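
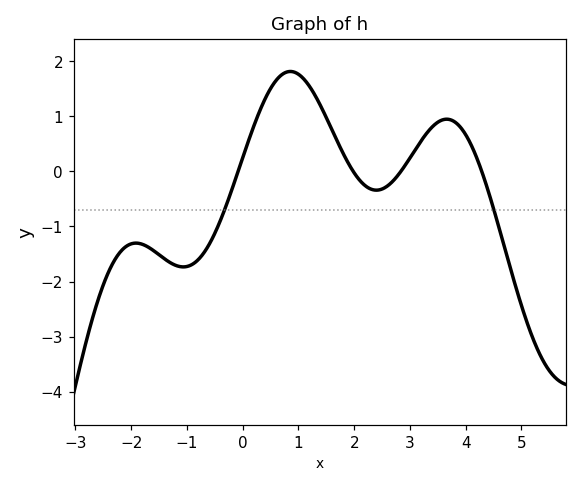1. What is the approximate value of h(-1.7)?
-1.37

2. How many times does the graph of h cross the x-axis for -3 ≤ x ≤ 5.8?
4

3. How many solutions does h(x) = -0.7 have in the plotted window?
2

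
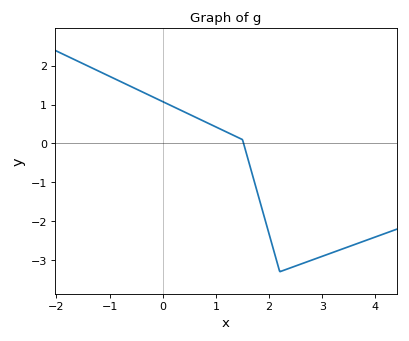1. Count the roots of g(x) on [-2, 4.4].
1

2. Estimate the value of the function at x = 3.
-2.9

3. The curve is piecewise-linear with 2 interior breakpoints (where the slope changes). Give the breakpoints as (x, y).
(1.5, 0.1); (2.2, -3.3)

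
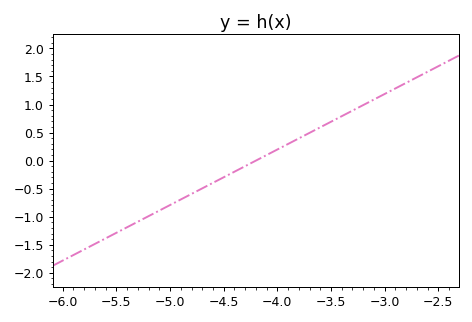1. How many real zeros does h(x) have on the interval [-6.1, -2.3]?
1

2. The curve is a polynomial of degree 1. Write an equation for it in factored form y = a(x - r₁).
y = 0.99(x + 4.2)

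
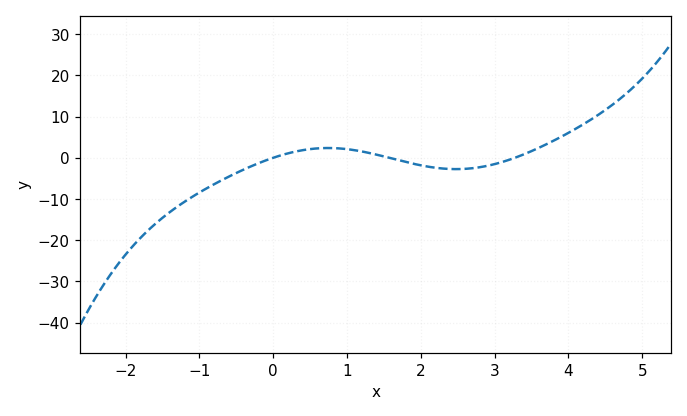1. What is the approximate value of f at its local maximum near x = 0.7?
2.38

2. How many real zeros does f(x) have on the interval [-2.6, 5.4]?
3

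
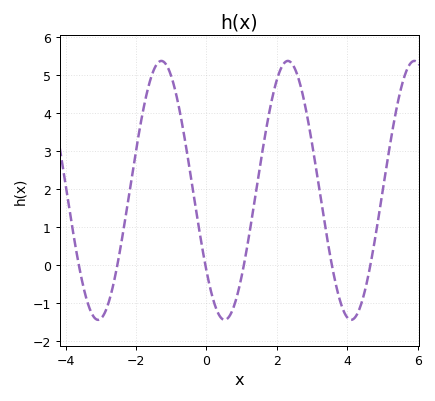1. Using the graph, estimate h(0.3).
-1.21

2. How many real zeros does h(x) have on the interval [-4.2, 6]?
6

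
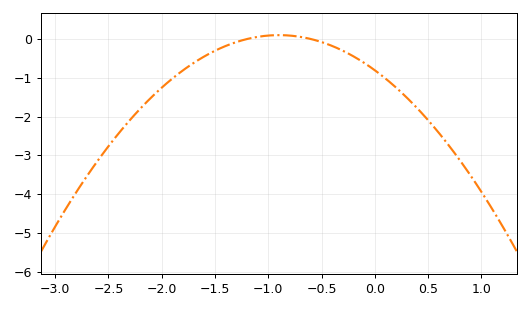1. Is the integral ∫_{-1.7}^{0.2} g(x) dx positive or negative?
negative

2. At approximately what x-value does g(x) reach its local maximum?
-0.9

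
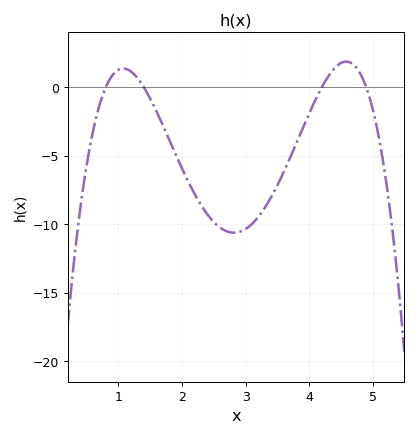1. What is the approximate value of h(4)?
-1.93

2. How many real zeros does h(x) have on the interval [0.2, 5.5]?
4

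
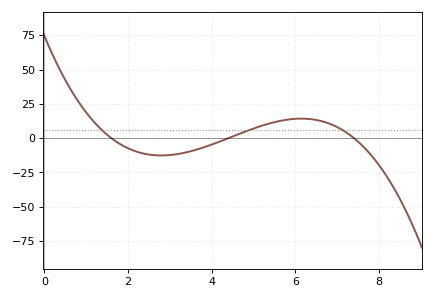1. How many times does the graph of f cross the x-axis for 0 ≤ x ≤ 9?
3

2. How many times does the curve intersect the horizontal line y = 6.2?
3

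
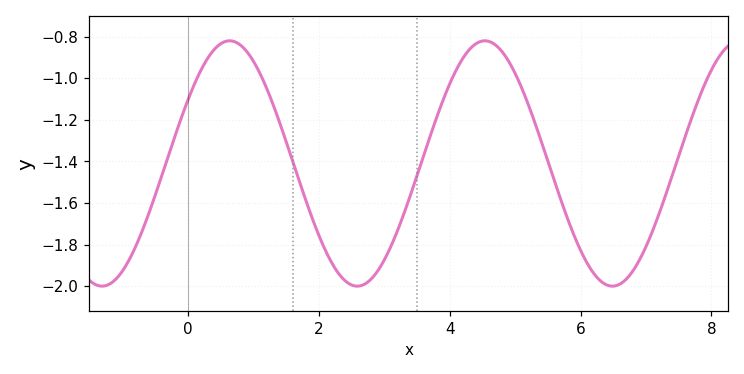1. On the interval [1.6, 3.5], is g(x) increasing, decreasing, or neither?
neither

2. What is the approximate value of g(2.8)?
-1.96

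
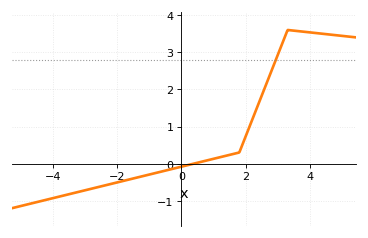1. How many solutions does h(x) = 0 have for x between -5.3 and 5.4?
1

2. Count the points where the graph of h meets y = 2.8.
1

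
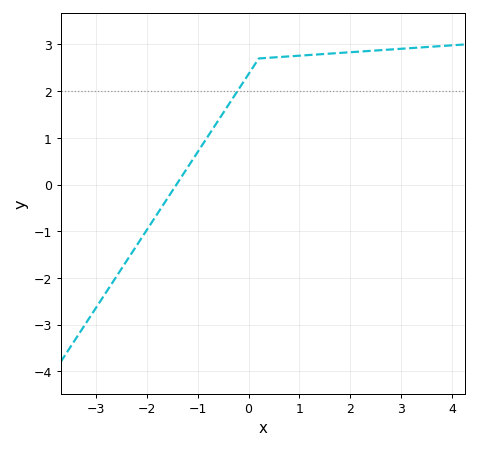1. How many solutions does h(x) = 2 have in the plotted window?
1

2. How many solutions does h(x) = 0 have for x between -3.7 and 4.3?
1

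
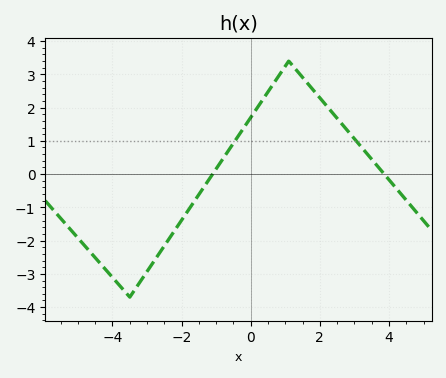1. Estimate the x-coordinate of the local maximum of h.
1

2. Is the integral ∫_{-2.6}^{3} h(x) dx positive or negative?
positive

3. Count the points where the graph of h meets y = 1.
2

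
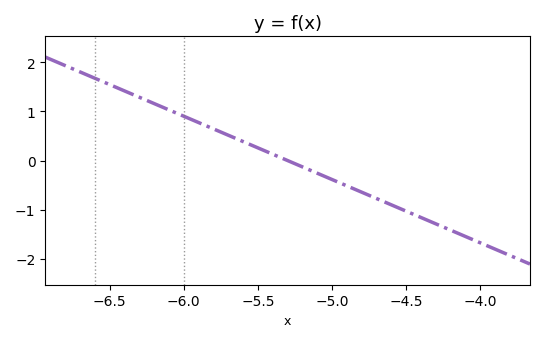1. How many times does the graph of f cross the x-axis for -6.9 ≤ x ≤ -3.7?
1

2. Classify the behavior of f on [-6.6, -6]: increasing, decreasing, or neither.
decreasing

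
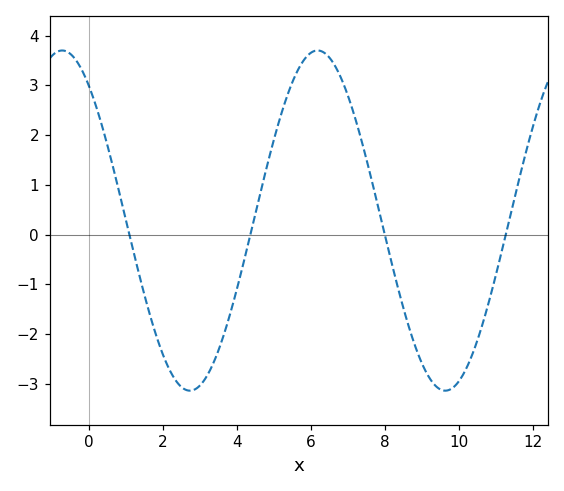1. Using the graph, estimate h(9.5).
-3.11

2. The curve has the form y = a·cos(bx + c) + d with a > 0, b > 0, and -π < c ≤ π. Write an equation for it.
y = 3.42cos(0.91x + 0.652) + 0.28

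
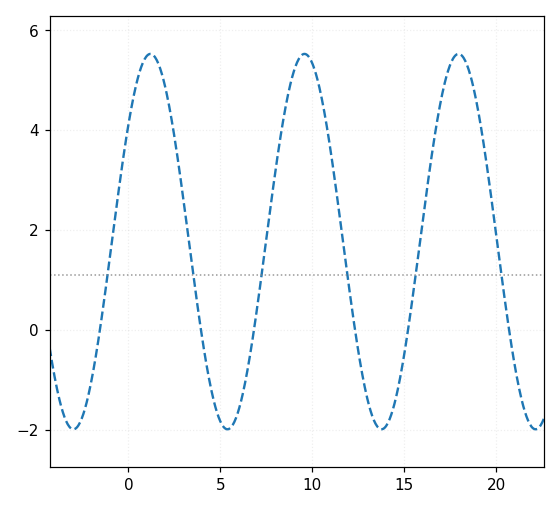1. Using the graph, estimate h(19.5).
3.2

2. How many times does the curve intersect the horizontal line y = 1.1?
6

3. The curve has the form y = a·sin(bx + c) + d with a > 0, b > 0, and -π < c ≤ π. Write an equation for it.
y = 3.76sin(0.75x + 0.67) + 1.77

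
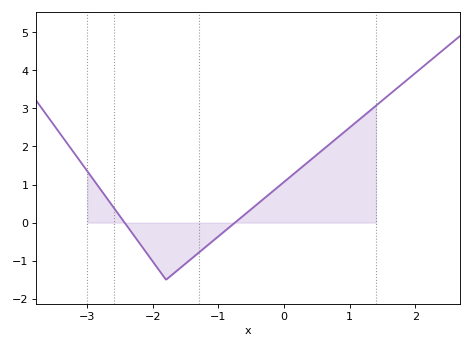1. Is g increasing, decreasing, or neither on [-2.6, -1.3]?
neither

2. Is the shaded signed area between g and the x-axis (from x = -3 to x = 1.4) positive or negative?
positive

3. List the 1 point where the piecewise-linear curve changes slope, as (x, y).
(-1.8, -1.5)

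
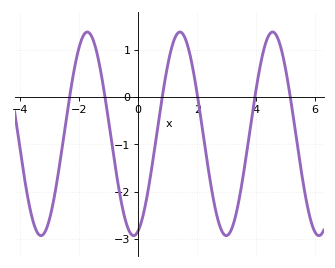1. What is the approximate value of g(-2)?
1.1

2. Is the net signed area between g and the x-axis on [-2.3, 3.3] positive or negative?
negative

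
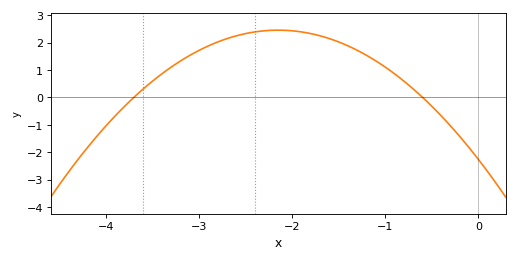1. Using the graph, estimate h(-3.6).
0.3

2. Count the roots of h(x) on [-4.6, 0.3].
2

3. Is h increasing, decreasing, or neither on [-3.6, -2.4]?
increasing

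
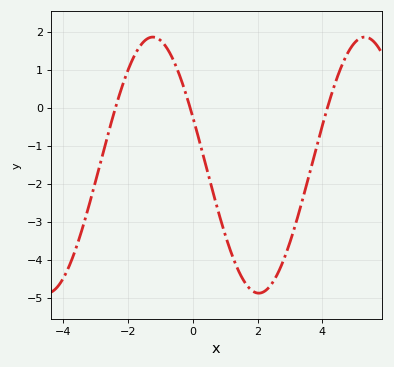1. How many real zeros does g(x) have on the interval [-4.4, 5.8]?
3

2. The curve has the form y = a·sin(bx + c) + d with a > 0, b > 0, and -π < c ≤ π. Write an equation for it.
y = 3.37sin(0.96x + 2.8) - 1.51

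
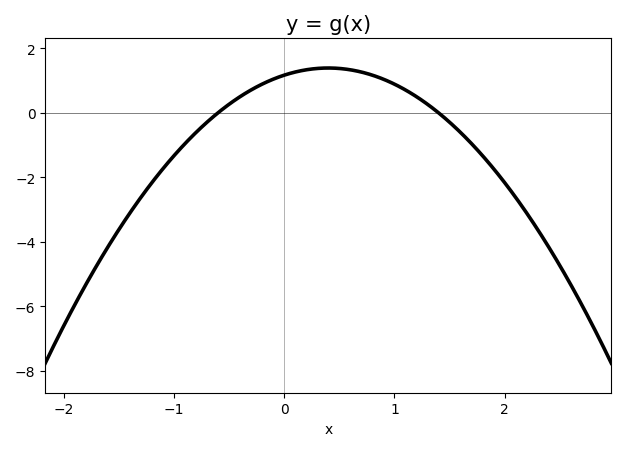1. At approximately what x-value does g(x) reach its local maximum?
0.4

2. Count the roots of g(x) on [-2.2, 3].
2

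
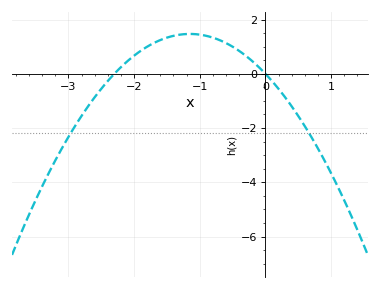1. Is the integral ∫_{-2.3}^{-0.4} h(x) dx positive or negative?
positive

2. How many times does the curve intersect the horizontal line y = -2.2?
2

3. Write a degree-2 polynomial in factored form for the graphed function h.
y = -1.11(x + 2.3)(x - 0)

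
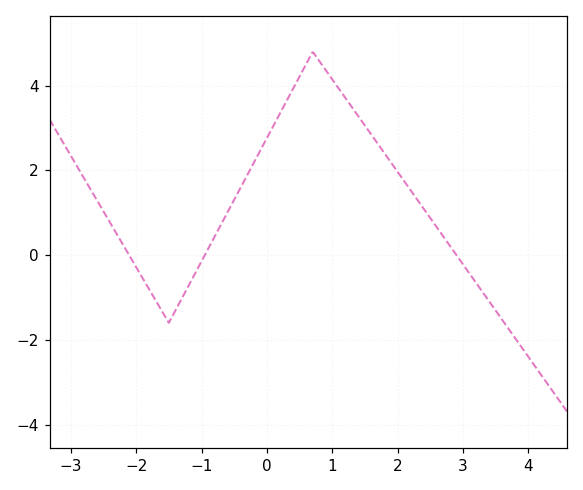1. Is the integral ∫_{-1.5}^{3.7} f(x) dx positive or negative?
positive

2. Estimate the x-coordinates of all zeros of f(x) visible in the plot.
-2.2, -1, 2.8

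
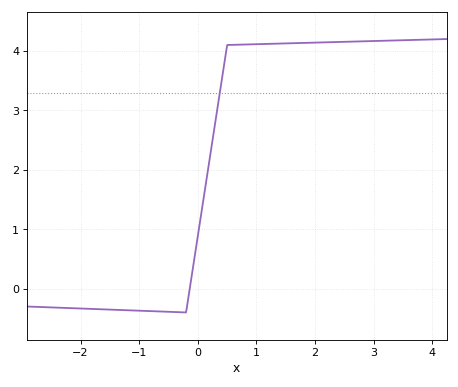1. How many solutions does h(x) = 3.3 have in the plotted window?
1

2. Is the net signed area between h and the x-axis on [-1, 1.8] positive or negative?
positive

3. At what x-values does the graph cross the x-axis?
-0.138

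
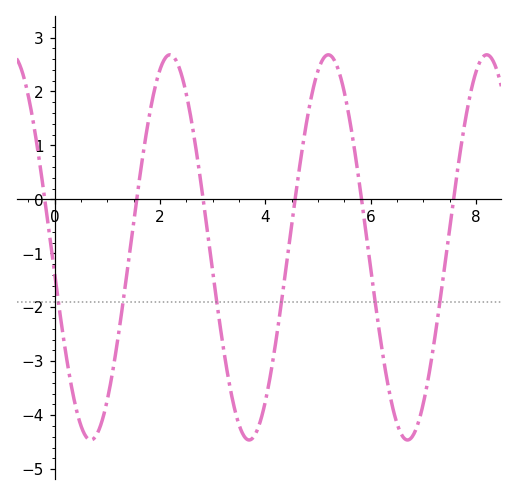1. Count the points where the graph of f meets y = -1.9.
6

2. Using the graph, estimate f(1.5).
-0.4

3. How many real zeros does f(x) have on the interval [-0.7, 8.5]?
6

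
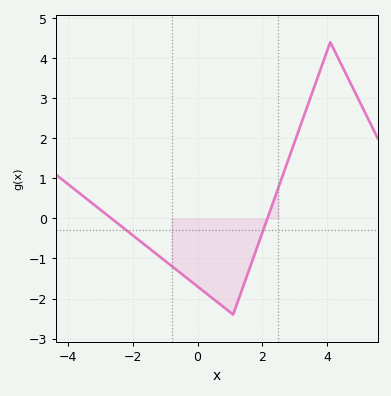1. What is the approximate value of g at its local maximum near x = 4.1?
4.4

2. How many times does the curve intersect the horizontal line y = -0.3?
2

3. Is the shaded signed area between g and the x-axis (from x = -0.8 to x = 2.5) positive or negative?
negative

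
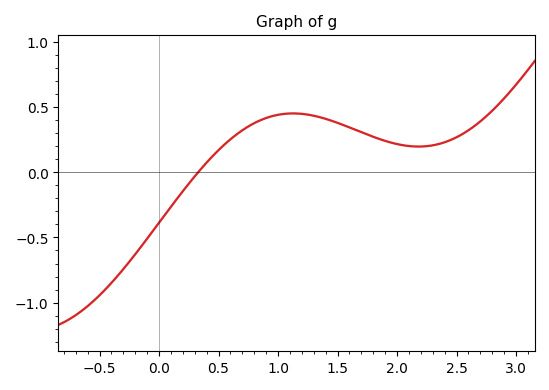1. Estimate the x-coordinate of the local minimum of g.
2.2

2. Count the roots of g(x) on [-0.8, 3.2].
1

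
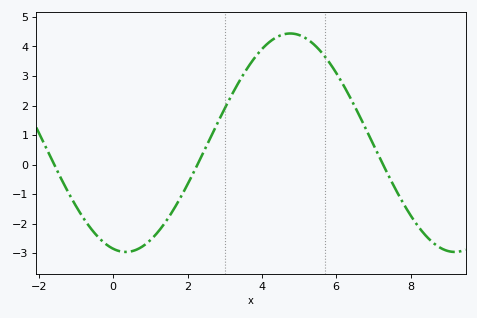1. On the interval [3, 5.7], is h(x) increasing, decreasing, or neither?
neither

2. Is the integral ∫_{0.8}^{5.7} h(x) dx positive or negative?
positive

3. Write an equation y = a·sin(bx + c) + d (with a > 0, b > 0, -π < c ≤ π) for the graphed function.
y = 3.7sin(0.71x - 1.81) + 0.74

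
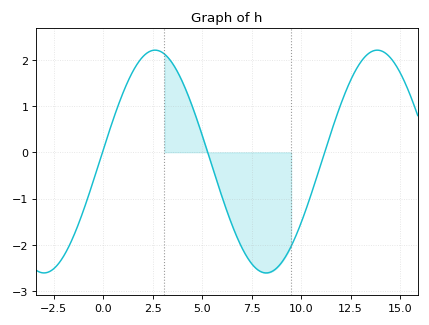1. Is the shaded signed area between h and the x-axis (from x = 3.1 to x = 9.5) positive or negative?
negative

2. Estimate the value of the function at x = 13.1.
2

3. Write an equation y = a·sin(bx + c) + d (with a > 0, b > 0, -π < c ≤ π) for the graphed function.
y = 2.41sin(0.56x + 0.1) - 0.2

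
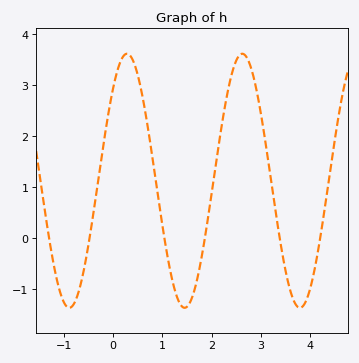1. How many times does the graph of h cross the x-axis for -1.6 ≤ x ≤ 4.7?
6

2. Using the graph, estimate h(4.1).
-0.5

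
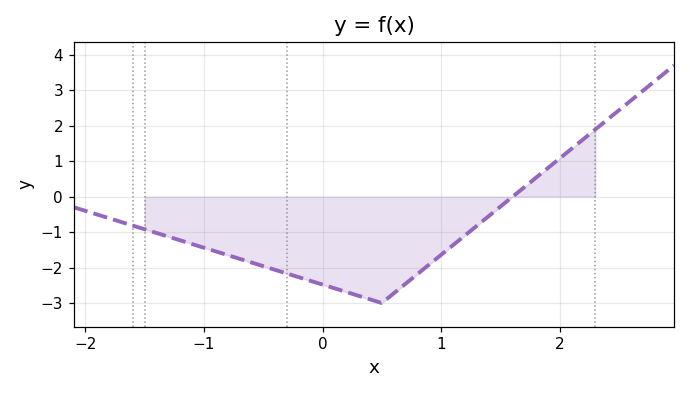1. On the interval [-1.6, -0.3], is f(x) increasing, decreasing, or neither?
decreasing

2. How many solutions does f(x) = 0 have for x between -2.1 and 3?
1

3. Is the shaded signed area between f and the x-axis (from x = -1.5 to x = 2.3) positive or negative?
negative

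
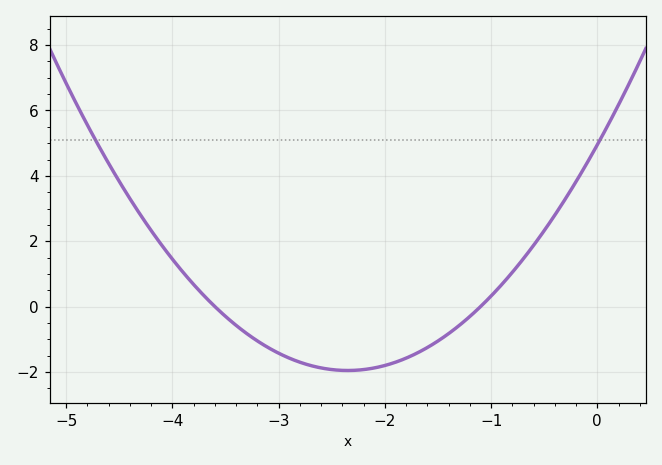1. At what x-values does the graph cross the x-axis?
-3.6, -1.1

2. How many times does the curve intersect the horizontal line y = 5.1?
2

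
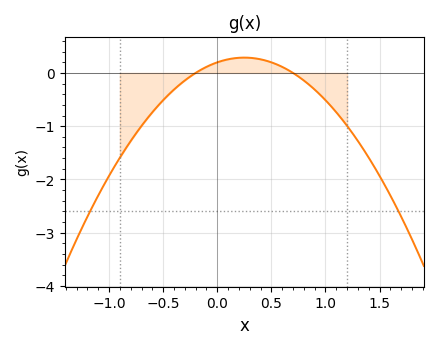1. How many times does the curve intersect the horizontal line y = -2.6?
2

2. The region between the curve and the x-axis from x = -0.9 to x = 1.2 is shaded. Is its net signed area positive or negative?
negative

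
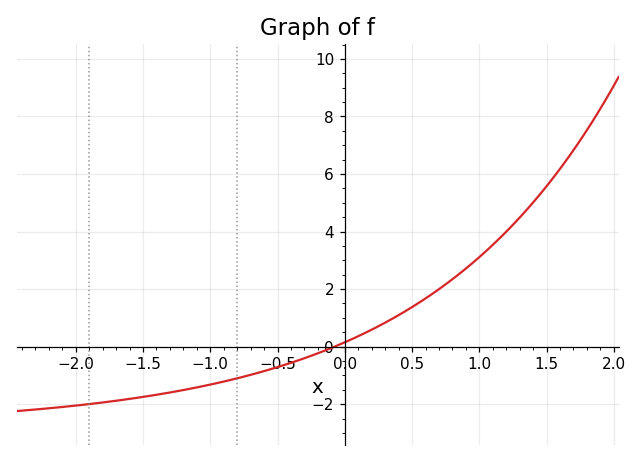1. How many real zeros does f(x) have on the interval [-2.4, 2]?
1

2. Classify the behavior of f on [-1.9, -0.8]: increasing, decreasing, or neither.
increasing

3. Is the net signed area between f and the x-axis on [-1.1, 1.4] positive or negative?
positive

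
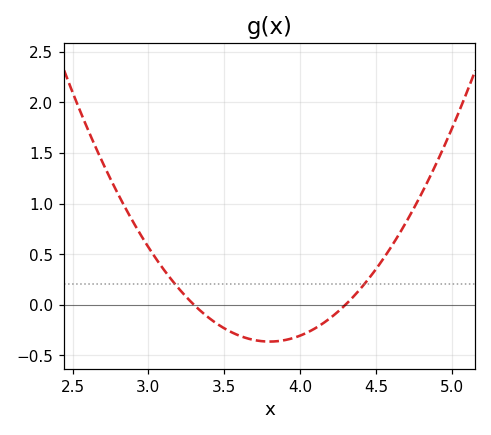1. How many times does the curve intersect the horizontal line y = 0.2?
2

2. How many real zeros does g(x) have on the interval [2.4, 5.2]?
2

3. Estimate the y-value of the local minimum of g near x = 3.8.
-0.365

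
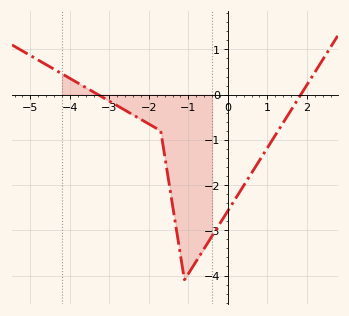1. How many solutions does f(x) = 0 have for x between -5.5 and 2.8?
2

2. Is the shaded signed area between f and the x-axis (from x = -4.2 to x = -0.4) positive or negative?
negative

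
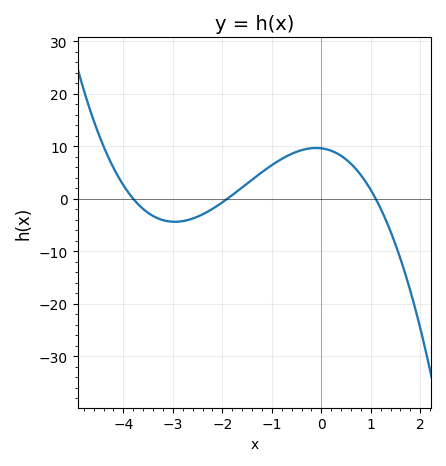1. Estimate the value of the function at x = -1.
6.4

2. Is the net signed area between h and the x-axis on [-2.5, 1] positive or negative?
positive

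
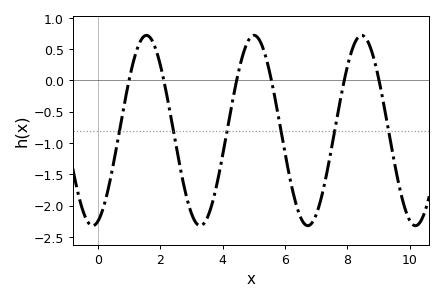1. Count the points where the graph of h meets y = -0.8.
6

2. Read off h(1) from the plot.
0.008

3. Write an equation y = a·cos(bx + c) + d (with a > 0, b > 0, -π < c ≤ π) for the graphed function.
y = 1.52cos(1.82x - 2.83) - 0.8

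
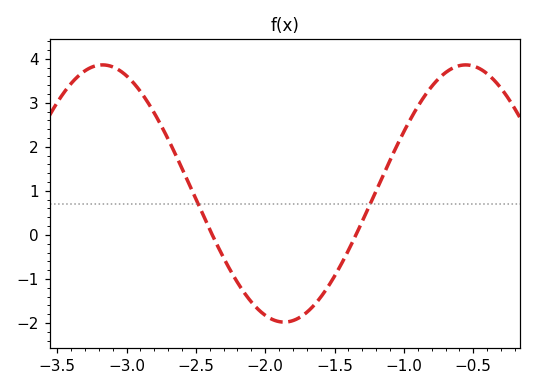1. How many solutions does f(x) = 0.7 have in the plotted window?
2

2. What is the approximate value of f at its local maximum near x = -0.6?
3.9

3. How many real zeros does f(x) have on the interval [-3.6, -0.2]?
2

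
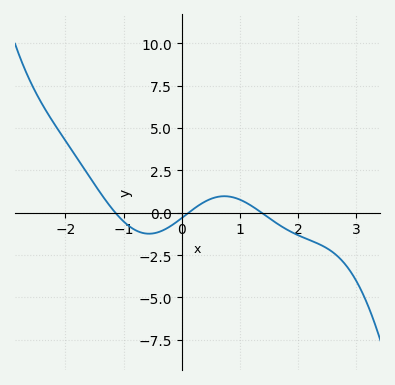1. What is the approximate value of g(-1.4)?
1.17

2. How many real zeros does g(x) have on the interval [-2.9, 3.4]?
3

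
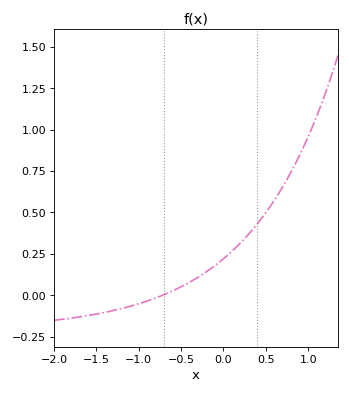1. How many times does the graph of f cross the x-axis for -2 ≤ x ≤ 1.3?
1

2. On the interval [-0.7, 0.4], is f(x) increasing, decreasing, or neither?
increasing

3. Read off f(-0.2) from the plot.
0.14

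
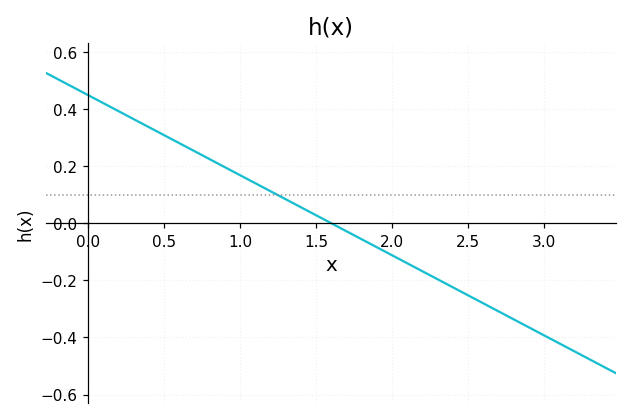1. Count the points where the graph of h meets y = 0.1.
1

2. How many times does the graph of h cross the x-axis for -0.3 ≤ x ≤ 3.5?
1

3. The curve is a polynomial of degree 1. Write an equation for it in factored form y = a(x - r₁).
y = -0.28(x - 1.6)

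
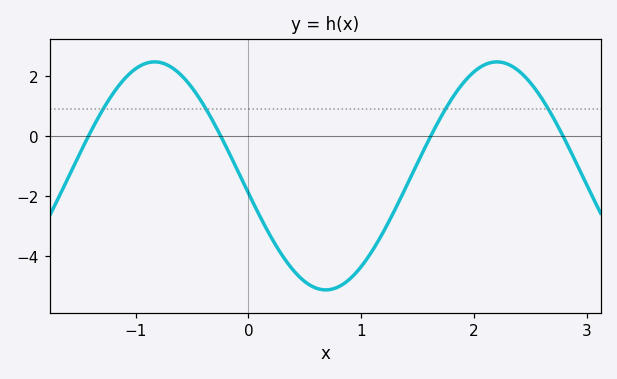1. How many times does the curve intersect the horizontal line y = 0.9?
4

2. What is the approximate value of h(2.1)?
2.4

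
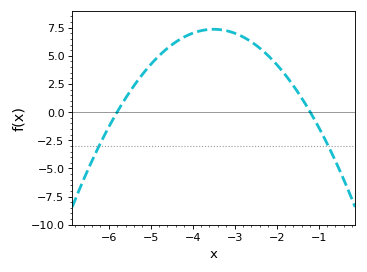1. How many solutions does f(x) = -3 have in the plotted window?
2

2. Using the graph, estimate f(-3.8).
7.23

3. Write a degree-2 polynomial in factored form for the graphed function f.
y = -1.39(x + 5.8)(x + 1.2)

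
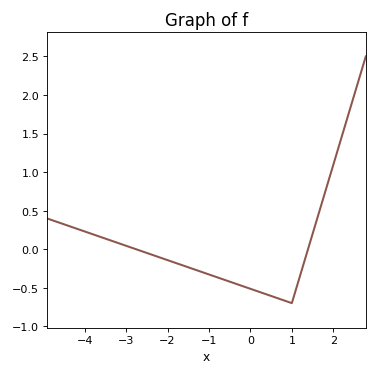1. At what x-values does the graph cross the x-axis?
-2.8, 1.4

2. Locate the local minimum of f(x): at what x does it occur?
1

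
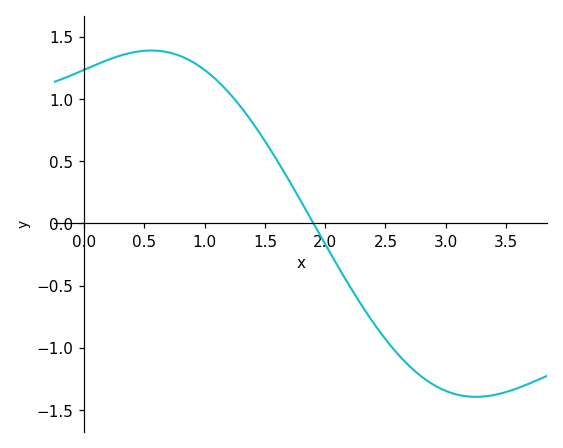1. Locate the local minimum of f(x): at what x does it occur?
3.25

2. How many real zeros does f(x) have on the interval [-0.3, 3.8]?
1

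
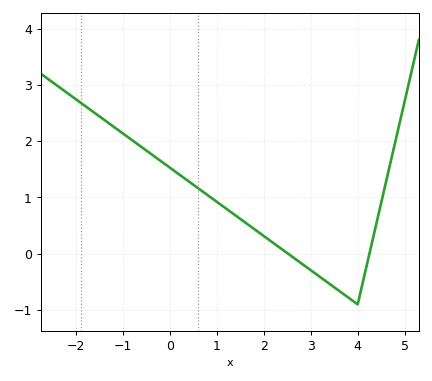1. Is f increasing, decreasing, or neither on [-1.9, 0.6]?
decreasing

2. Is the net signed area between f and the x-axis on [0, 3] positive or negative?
positive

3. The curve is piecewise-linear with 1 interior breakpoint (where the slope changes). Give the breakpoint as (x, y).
(4, -0.9)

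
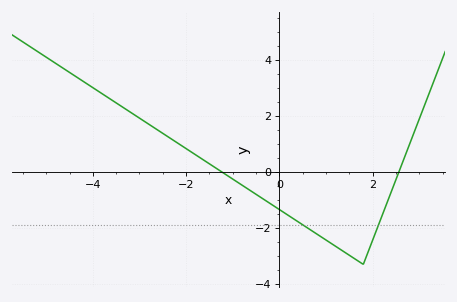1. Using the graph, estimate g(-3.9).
2.9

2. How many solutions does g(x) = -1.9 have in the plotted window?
2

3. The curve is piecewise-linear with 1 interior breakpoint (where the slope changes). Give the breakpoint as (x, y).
(1.8, -3.3)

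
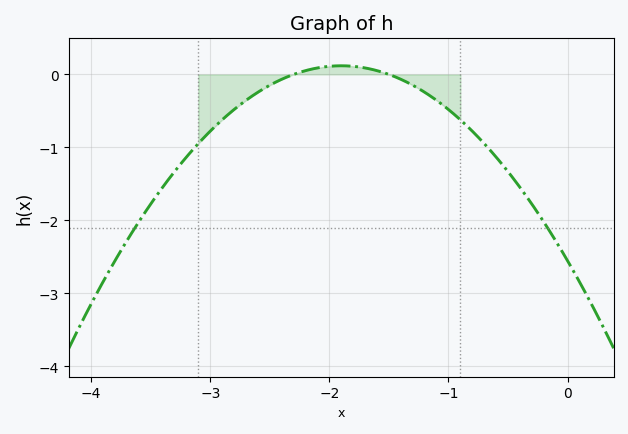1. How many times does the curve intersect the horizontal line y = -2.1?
2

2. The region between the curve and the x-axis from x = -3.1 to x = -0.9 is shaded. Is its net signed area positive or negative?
negative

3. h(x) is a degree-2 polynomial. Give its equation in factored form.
y = -0.74(x + 2.3)(x + 1.5)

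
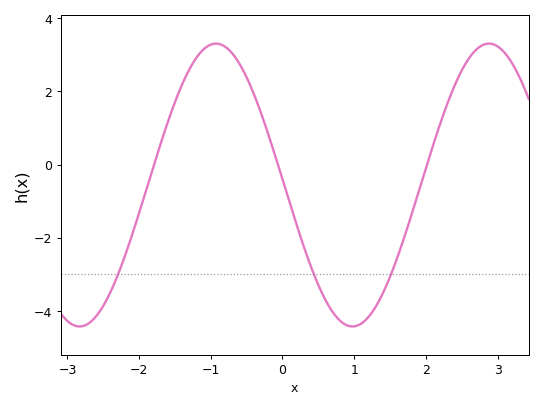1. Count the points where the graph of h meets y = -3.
3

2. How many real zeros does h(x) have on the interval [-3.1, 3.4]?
3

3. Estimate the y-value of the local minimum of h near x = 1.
-4.42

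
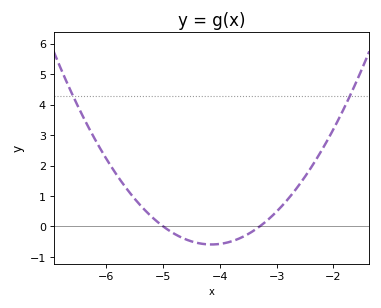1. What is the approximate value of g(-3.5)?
-0.2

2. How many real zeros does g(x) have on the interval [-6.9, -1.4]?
2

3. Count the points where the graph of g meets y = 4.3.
2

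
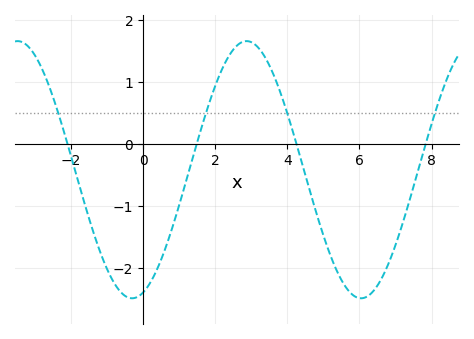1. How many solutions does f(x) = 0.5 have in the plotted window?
4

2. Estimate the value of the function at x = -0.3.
-2.5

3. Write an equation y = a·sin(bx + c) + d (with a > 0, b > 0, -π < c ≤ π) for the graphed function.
y = 2.07sin(0.99x - 1.3) - 0.41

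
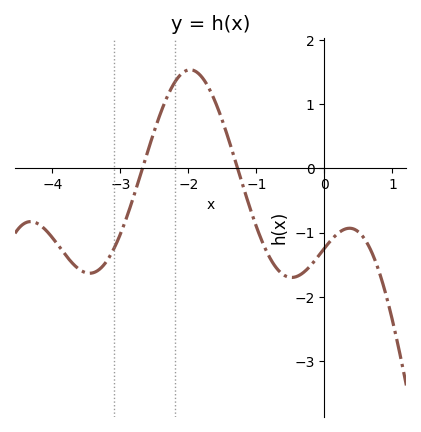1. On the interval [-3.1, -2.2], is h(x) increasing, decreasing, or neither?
increasing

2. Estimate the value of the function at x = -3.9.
-1.2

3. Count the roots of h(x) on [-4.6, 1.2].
2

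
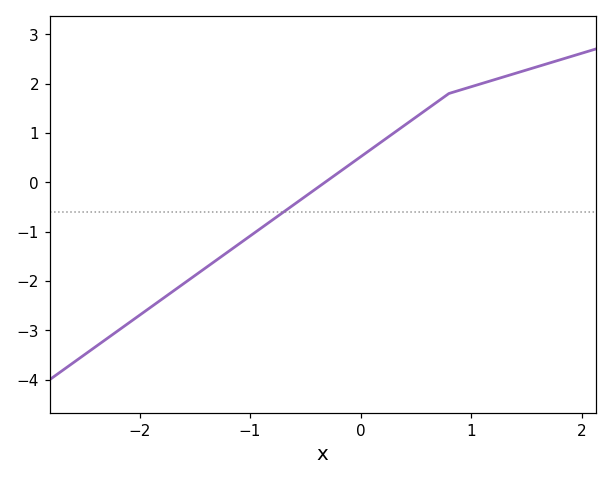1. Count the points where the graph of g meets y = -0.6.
1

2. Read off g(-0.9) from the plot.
-0.9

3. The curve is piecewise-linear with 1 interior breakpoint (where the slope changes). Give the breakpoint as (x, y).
(0.8, 1.8)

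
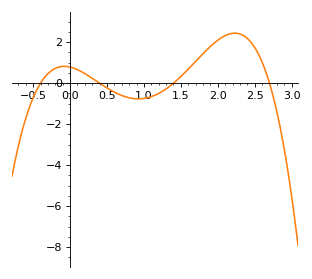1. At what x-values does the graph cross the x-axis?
-0.4, 0.4, 1.4, 2.7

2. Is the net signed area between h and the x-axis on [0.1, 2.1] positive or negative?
positive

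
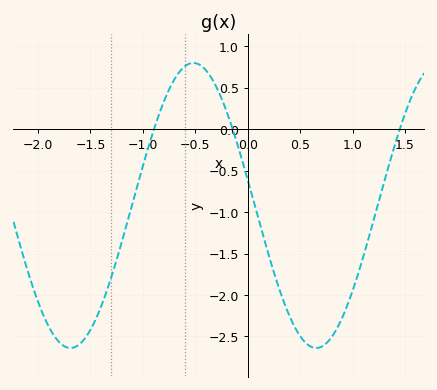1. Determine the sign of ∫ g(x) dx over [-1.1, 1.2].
negative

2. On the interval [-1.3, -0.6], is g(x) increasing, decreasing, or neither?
increasing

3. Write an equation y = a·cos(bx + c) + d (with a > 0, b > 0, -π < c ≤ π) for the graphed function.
y = 1.72cos(2.68x + 1.39) - 0.92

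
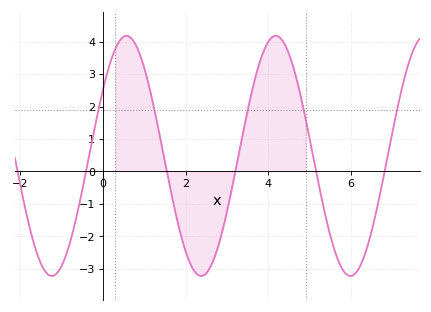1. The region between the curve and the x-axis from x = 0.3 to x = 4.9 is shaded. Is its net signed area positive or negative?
positive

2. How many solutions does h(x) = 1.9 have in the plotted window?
5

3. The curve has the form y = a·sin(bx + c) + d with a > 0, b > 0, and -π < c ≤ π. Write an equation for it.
y = 3.7sin(1.7x + 0.58) + 0.48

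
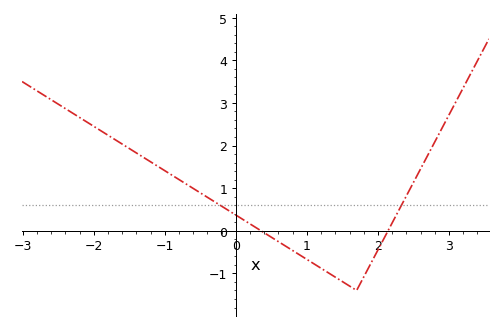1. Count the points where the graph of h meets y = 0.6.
2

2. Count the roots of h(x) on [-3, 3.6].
2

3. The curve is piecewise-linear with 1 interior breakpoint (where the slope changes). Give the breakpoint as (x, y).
(1.7, -1.4)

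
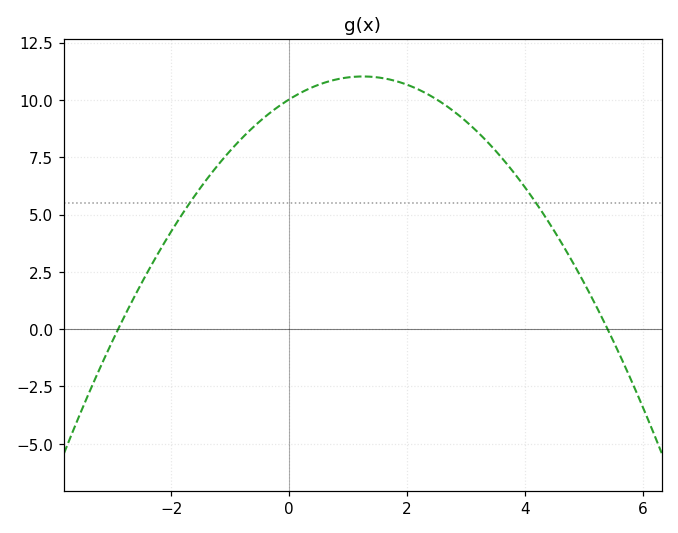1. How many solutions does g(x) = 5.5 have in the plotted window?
2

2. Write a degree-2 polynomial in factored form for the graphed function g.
y = -0.64(x + 2.9)(x - 5.4)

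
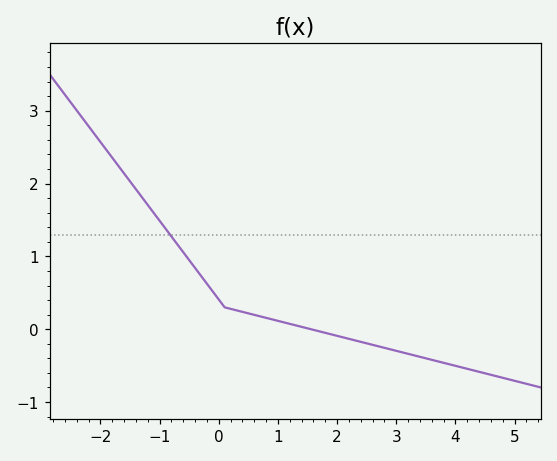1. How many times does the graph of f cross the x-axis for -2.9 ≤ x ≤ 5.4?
1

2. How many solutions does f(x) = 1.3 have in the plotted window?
1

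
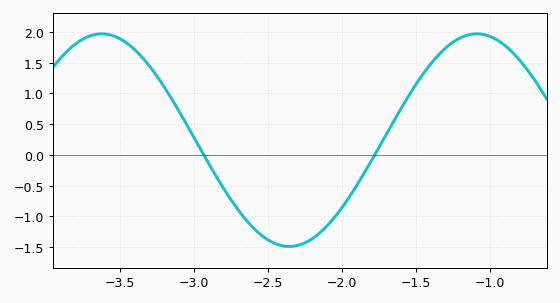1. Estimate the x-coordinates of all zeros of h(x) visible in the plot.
-2.93, -1.78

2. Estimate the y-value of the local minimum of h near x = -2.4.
-1.49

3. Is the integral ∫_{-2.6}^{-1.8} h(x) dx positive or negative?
negative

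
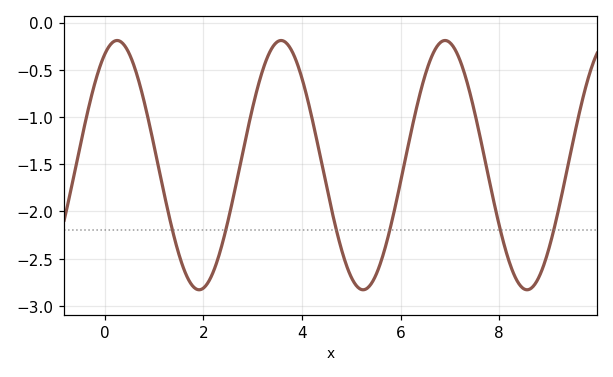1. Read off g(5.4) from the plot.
-2.75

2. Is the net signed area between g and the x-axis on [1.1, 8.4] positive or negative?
negative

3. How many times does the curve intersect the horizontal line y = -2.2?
6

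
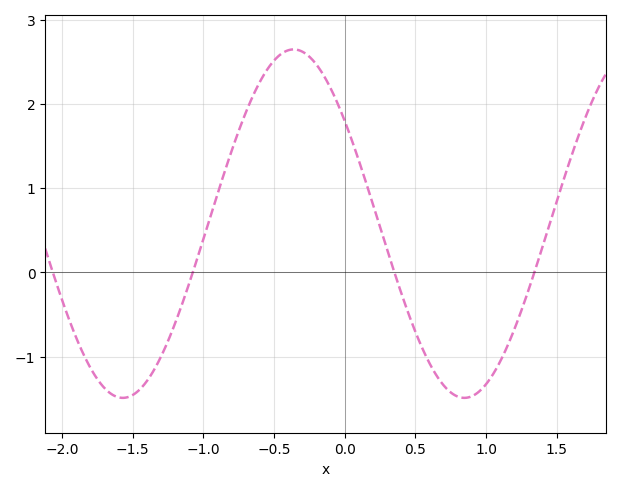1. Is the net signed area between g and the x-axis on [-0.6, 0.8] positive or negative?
positive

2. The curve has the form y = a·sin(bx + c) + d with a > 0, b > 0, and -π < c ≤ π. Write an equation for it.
y = 2.07sin(2.6x + 2.5) + 0.58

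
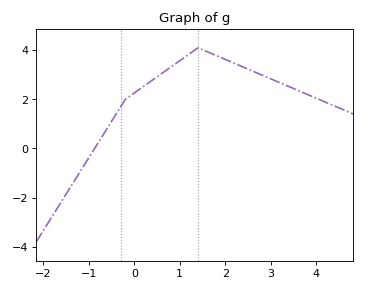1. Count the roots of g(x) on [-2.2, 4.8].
1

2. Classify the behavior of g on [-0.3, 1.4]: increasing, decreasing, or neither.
increasing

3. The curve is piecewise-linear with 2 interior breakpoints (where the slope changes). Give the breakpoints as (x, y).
(-0.2, 2); (1.4, 4.1)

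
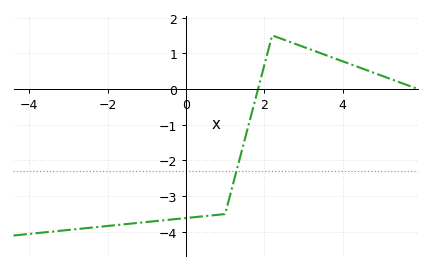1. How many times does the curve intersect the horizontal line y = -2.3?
1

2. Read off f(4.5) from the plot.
0.6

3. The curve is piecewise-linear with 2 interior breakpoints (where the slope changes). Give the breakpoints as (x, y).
(1, -3.5); (2.2, 1.5)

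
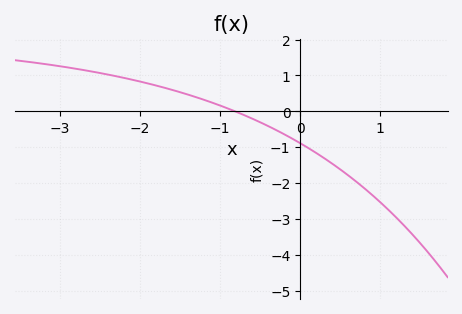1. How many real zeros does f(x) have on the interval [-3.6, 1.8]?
1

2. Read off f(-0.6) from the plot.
-0.2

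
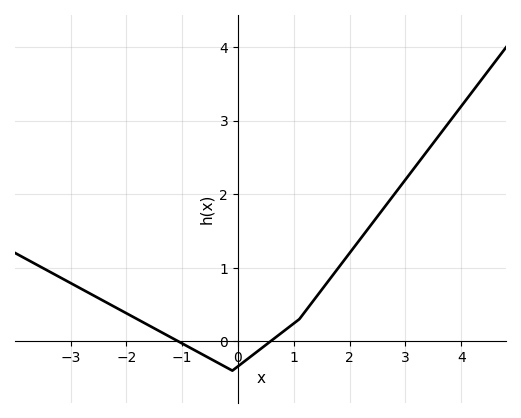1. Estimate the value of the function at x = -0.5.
-0.2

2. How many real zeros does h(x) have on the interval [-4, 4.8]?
2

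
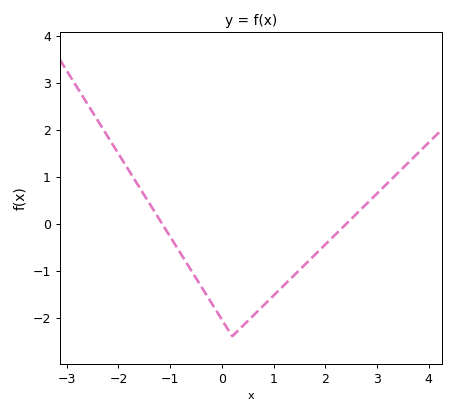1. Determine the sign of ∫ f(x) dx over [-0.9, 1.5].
negative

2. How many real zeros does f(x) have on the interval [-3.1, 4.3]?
2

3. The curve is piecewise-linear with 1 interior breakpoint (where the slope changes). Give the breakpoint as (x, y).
(0.2, -2.4)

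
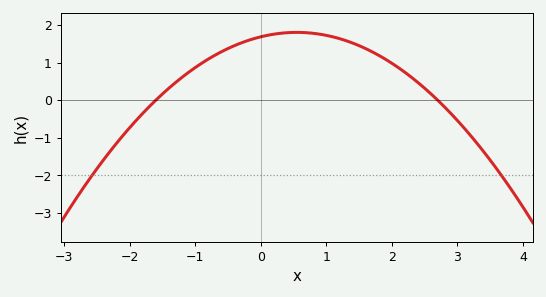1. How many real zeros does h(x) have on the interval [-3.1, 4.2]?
2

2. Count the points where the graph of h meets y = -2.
2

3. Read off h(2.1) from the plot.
0.9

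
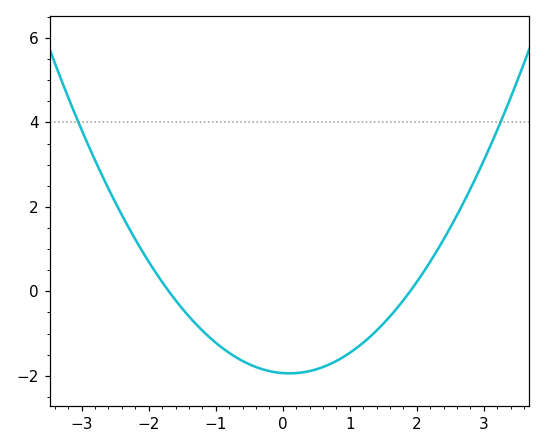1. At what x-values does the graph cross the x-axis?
-1.7, 1.9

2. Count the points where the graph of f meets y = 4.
2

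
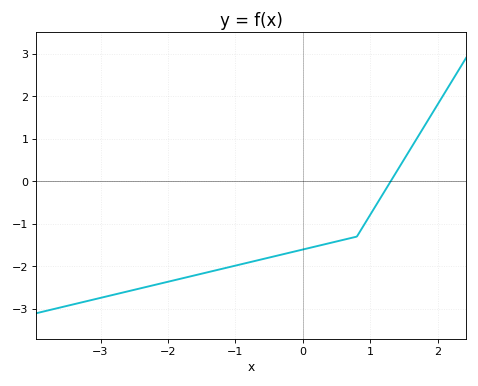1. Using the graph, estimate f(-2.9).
-2.7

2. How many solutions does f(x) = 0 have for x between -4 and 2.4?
1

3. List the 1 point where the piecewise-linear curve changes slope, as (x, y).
(0.8, -1.3)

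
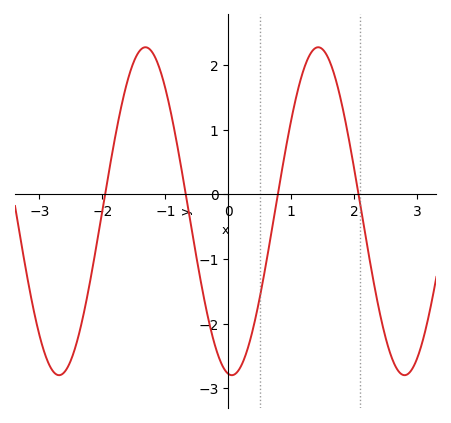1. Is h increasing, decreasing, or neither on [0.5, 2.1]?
neither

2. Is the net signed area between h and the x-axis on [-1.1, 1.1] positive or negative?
negative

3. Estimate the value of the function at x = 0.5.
-1.6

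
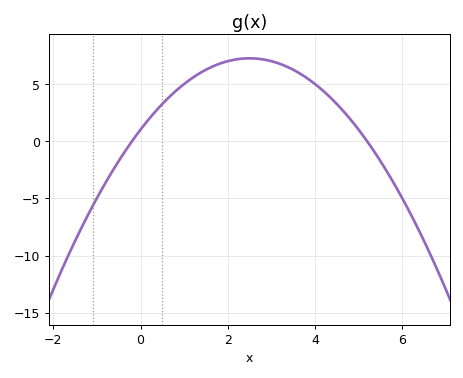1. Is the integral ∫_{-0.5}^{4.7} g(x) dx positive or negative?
positive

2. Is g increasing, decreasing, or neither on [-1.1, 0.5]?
increasing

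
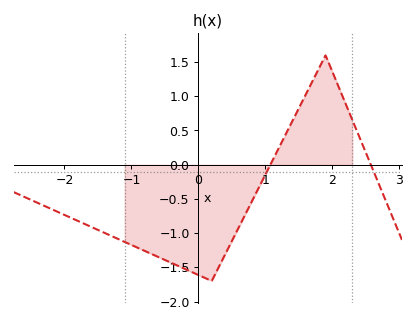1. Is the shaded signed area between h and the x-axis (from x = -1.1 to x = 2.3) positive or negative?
negative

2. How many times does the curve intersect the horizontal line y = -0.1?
2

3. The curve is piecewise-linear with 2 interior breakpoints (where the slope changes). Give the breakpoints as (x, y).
(0.2, -1.7); (1.9, 1.6)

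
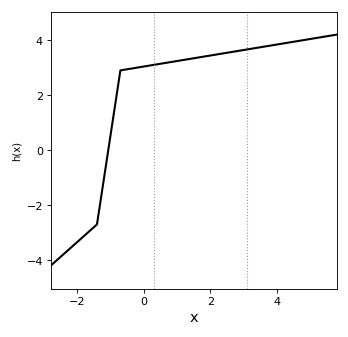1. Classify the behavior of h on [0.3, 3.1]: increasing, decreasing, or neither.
increasing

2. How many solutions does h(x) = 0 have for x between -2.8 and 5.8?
1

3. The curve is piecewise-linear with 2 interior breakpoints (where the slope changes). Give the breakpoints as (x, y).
(-1.4, -2.7); (-0.7, 2.9)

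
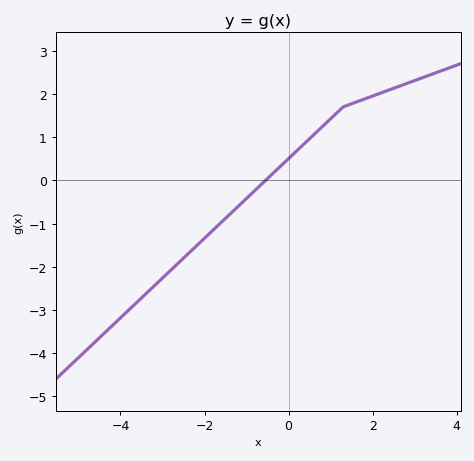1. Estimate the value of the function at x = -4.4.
-3.55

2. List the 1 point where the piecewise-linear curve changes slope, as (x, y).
(1.3, 1.7)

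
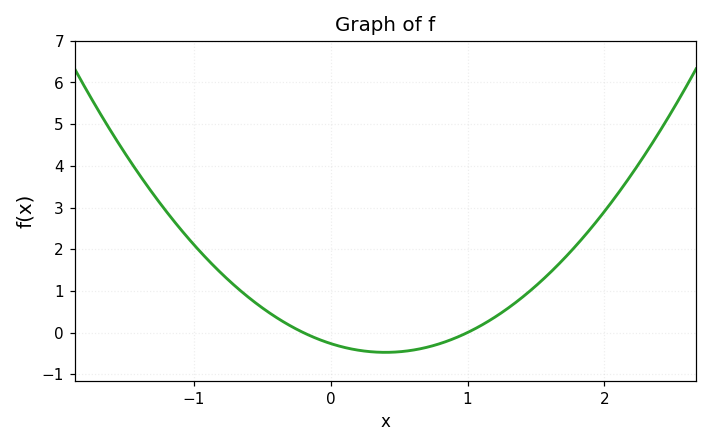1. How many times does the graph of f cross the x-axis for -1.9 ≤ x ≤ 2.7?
2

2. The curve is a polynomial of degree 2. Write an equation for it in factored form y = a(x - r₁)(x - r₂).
y = 1.32(x + 0.2)(x - 1)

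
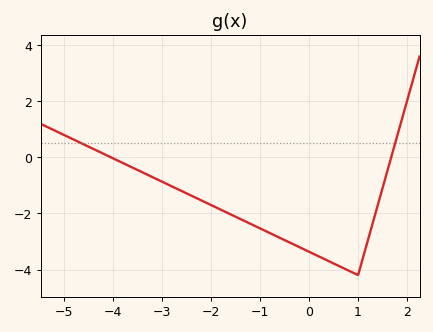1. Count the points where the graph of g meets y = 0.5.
2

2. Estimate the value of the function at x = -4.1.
0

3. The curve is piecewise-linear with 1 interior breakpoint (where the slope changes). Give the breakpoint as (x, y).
(1, -4.2)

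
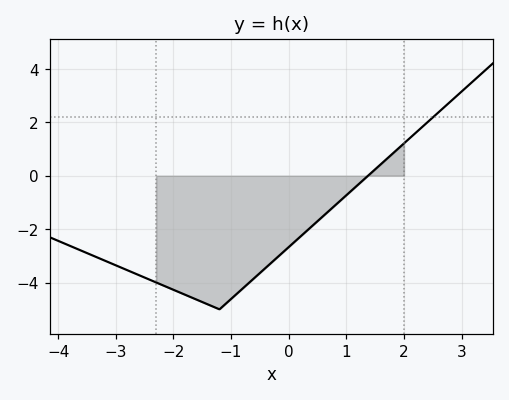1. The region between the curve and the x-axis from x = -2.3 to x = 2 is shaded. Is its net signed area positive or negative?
negative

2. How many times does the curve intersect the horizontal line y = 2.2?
1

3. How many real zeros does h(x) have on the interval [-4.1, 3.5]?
1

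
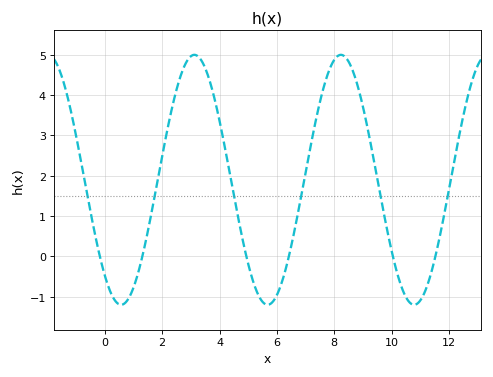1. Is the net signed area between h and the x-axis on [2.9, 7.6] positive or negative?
positive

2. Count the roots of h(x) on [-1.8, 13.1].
6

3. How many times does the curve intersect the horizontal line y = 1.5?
6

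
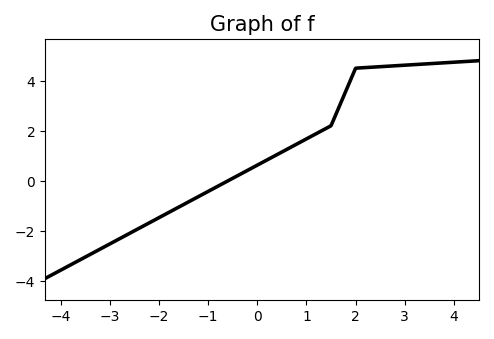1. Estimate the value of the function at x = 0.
0.628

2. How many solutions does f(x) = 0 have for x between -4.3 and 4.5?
1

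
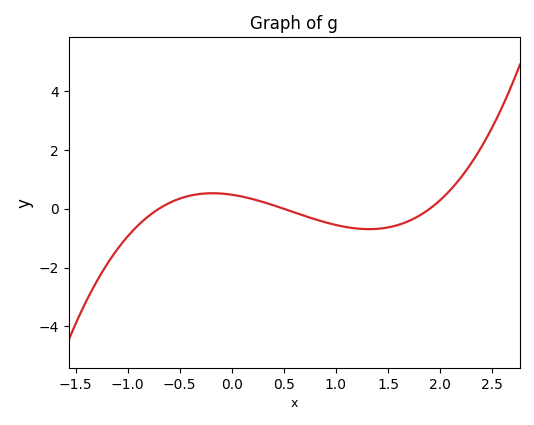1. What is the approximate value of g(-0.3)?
0.6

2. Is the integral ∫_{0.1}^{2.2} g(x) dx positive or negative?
negative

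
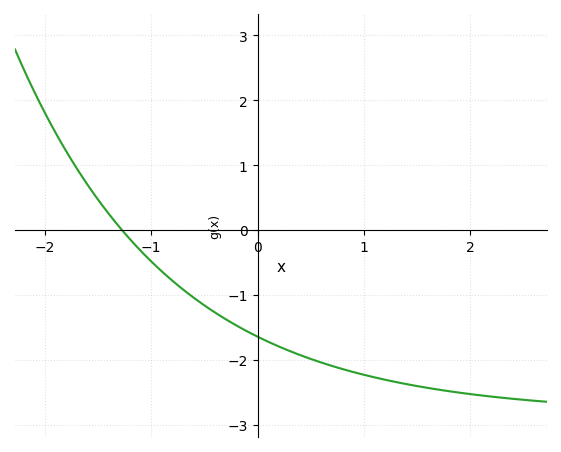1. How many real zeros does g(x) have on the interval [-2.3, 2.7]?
1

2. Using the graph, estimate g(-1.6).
0.7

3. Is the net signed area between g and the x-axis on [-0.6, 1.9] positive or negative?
negative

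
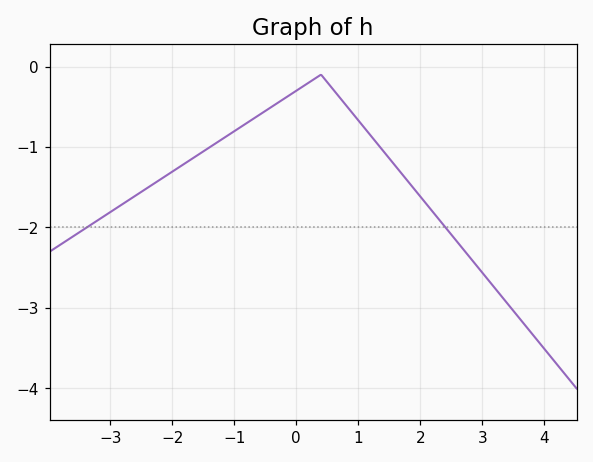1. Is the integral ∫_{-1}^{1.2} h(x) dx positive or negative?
negative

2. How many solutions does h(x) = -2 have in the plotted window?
2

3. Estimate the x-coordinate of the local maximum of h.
0.4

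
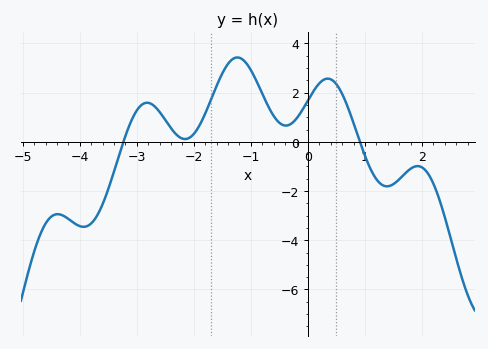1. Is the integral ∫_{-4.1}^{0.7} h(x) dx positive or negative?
positive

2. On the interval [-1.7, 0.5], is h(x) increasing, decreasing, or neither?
neither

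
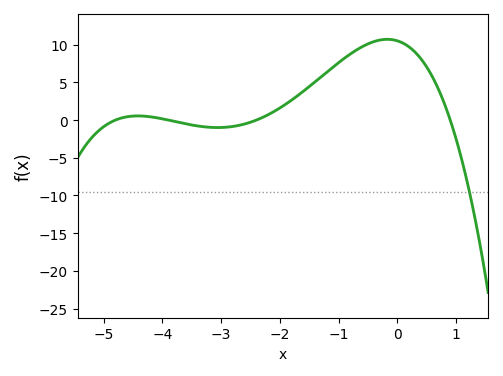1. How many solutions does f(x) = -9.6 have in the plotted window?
1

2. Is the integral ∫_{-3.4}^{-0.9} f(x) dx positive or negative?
positive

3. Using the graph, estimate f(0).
10.5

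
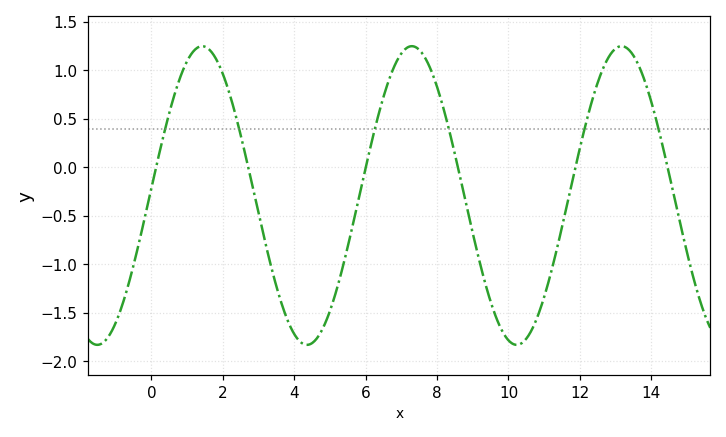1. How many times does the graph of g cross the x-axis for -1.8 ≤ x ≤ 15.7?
6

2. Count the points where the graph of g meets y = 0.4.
6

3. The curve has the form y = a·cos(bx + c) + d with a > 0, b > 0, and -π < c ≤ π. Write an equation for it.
y = 1.54cos(1.07x - 1.52) - 0.29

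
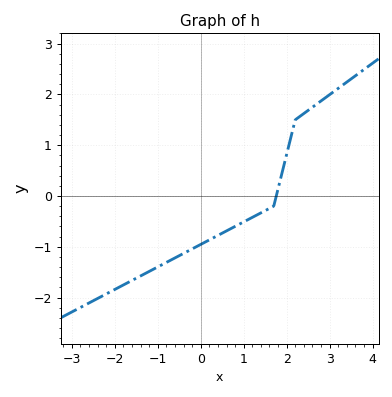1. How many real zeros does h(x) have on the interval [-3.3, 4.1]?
1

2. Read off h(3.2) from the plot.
2.12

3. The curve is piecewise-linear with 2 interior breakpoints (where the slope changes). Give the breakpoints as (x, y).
(1.7, -0.2); (2.2, 1.5)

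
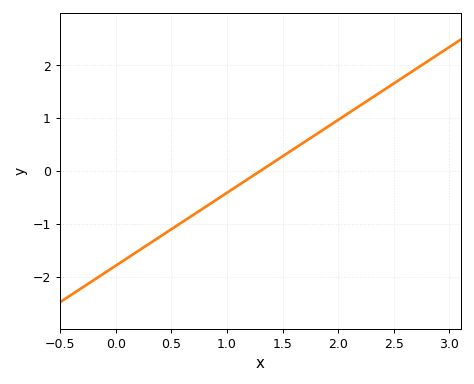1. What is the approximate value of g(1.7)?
0.6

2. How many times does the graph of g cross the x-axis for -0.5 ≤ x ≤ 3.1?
1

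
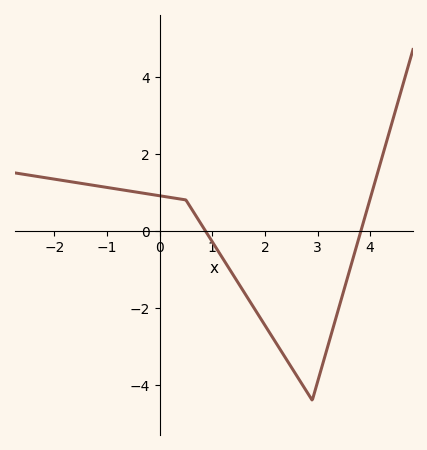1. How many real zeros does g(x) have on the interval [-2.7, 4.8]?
2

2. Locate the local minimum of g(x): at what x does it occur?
3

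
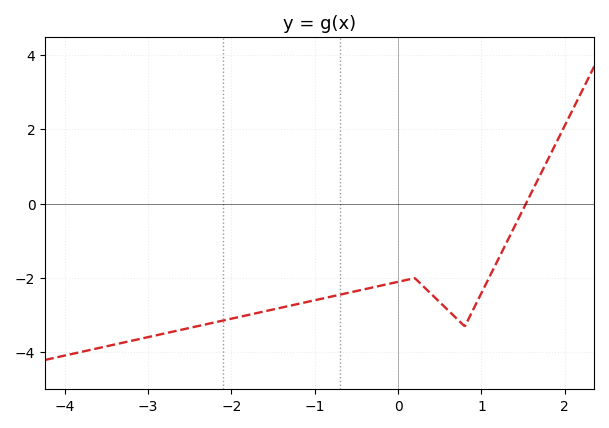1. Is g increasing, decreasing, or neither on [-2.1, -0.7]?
increasing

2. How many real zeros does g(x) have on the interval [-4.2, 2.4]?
1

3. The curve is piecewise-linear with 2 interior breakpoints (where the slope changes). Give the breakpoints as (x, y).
(0.2, -2); (0.8, -3.3)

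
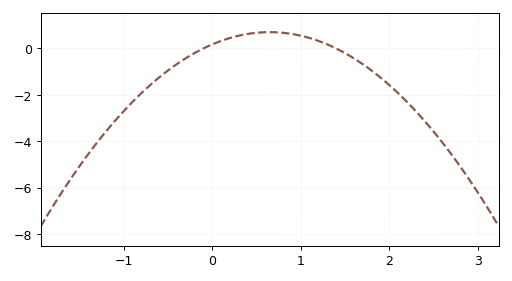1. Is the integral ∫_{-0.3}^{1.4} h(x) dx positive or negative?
positive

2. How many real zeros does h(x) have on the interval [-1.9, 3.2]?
2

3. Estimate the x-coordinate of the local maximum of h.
0.65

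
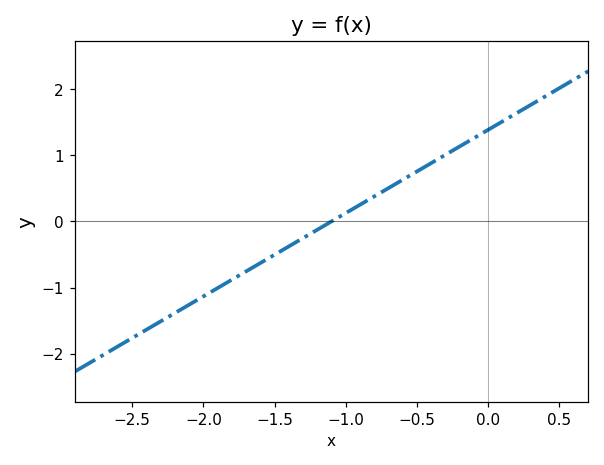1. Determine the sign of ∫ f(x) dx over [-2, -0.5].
negative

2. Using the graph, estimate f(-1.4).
-0.4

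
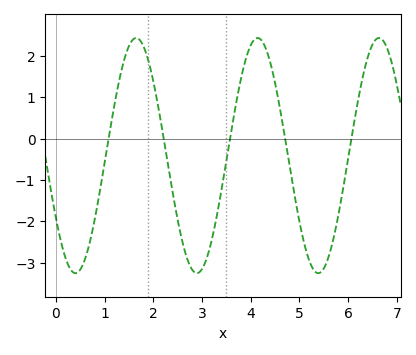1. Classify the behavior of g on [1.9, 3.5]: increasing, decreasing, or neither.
neither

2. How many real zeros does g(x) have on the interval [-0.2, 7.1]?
5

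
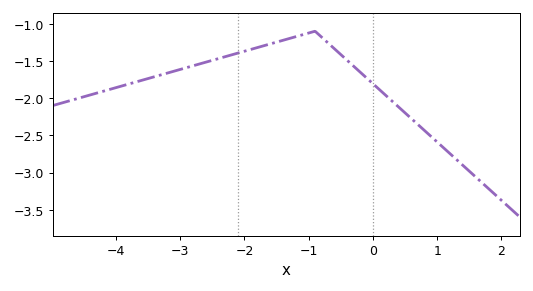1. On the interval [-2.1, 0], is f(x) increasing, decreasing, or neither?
neither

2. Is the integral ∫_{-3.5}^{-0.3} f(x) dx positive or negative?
negative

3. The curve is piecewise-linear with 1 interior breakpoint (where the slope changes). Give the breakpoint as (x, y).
(-0.9, -1.1)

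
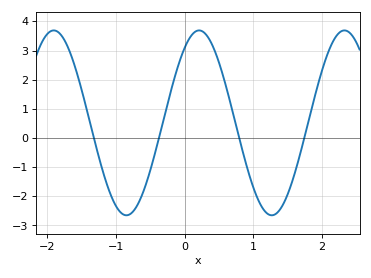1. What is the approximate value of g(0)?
3.1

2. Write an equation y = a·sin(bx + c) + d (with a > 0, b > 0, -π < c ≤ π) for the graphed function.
y = 3.17sin(3x + 0.94) + 0.52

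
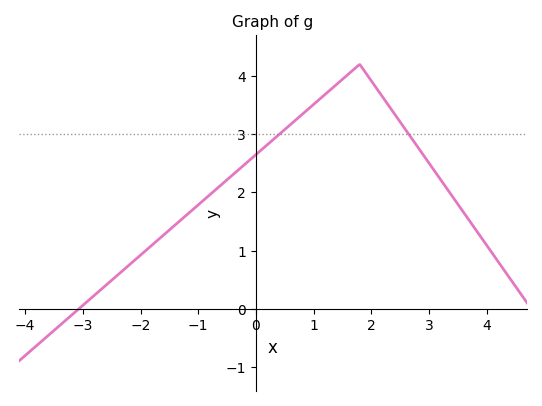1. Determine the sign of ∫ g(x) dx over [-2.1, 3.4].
positive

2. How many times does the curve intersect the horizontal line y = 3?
2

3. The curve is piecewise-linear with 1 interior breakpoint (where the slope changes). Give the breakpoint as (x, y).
(1.8, 4.2)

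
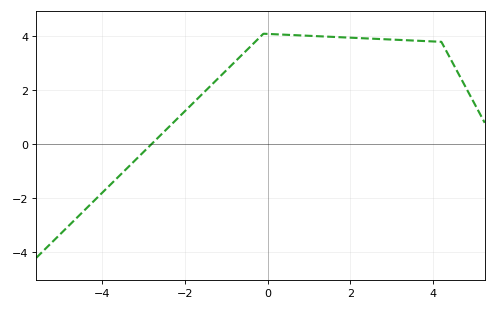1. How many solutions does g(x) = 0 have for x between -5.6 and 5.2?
1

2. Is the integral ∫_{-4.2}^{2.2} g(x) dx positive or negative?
positive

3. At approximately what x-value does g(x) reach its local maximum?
0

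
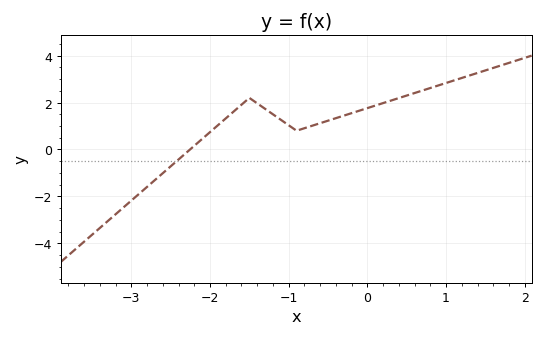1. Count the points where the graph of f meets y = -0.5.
1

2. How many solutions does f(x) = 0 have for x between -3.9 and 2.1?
1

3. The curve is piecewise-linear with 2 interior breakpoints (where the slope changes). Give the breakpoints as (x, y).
(-1.5, 2.2); (-0.9, 0.8)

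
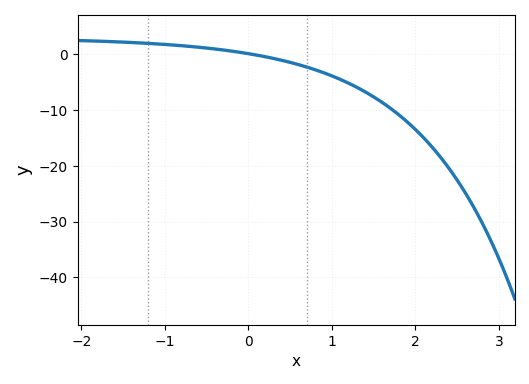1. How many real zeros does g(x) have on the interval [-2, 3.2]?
1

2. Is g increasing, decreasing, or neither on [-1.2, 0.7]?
decreasing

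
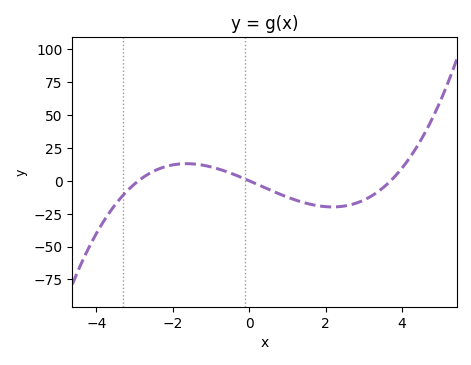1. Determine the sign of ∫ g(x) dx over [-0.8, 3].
negative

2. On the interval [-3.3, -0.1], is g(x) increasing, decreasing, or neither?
neither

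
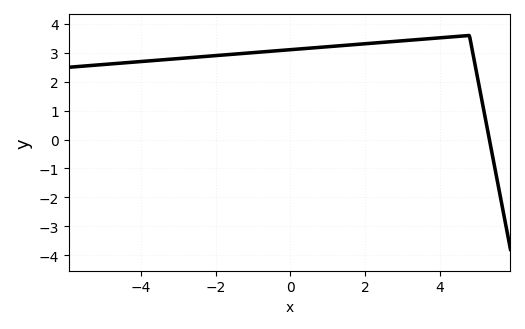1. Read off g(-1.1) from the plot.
3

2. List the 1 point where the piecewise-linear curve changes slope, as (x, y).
(4.8, 3.6)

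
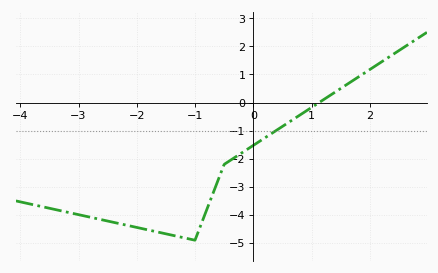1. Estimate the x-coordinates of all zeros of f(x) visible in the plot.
1.1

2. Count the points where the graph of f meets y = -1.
1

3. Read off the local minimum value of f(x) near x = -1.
-4.9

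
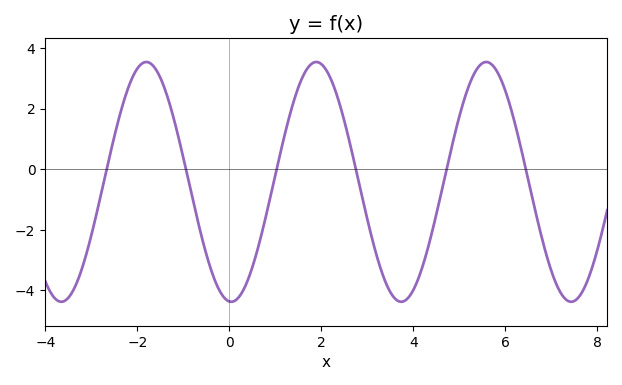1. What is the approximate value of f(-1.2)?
1.6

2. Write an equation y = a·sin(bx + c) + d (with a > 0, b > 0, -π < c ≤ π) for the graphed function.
y = 3.96sin(1.7x - 1.6) - 0.42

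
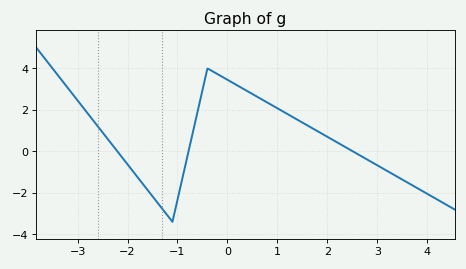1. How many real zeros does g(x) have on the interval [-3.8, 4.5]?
3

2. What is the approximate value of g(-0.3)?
3.86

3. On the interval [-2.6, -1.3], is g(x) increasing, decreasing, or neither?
decreasing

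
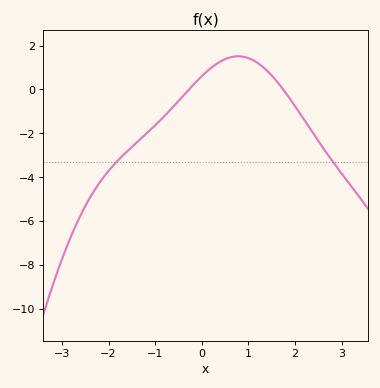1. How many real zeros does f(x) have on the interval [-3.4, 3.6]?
2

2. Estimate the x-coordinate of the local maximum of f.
0.779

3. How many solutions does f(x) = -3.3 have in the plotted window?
2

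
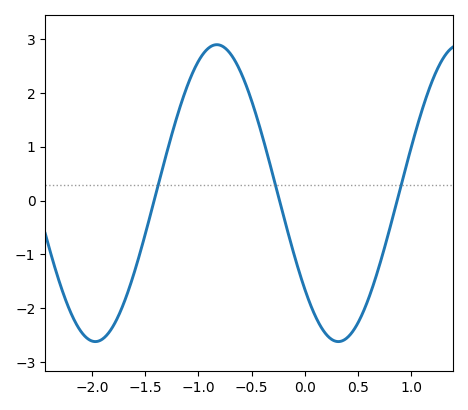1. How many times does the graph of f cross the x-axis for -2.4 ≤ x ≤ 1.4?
3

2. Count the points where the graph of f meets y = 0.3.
3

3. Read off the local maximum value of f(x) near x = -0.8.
2.9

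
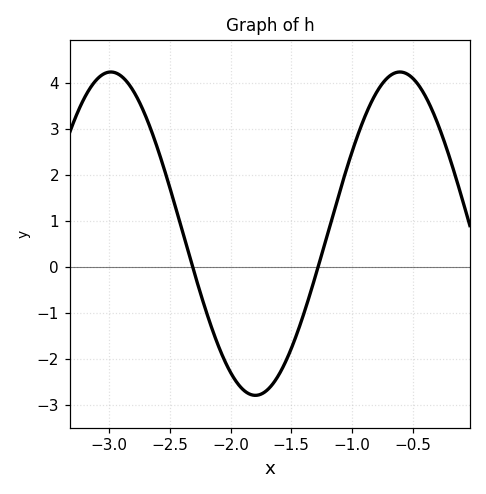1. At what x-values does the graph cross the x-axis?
-2.3, -1.3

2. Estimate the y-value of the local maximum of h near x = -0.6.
4.2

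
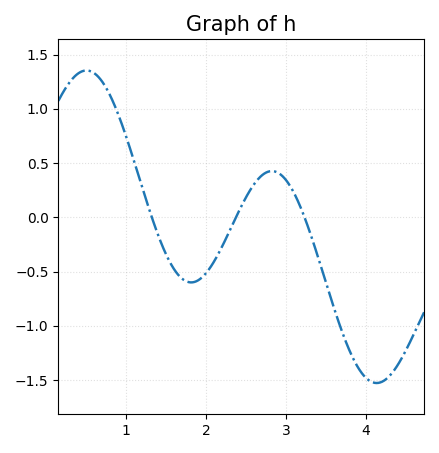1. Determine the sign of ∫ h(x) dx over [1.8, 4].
negative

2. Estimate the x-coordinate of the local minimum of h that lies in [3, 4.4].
4.1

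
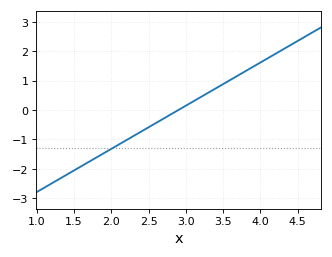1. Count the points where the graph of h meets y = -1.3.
1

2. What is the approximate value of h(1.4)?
-2.21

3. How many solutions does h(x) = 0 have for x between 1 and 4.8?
1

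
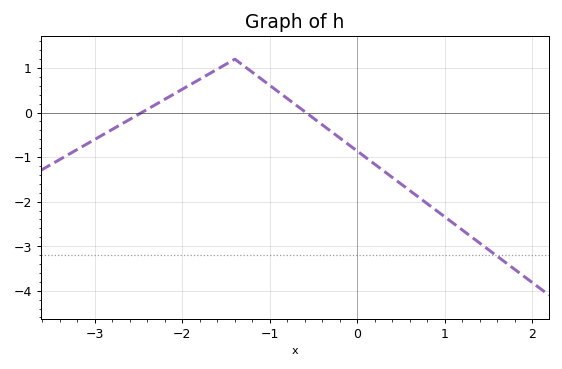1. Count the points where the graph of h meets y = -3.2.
1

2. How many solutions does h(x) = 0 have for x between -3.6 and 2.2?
2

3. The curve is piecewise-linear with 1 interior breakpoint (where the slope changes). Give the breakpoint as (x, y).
(-1.4, 1.2)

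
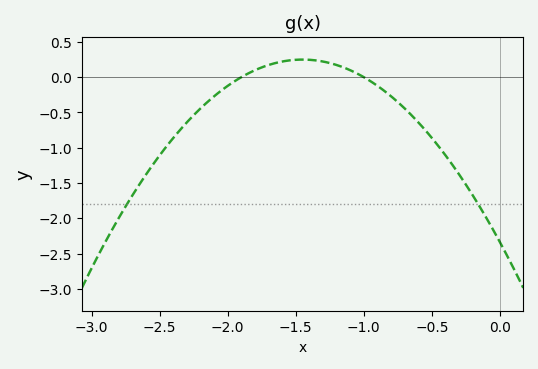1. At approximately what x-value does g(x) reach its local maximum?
-1.45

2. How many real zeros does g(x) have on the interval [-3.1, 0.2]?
2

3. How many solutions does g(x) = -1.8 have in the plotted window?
2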